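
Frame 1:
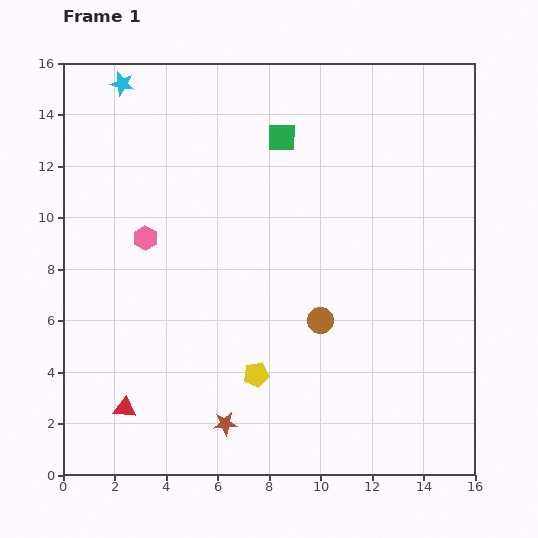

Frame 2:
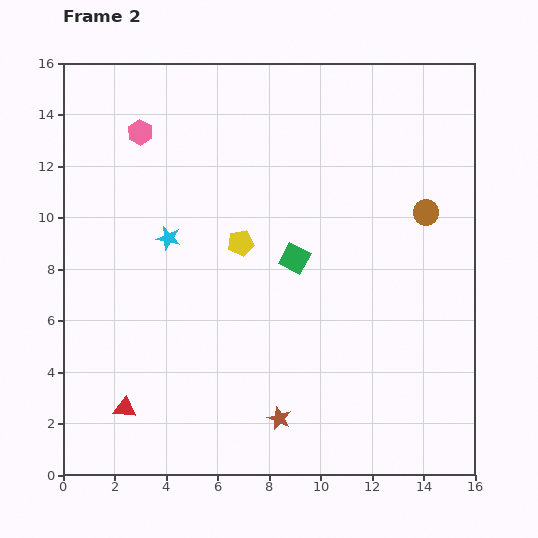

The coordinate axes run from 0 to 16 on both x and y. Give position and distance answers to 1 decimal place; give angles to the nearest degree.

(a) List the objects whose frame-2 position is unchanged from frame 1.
the red triangle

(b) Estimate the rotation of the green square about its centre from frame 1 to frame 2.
27° clockwise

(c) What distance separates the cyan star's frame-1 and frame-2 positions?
6.3

The cyan star moved from (2.3, 15.2) to (4.1, 9.2), a distance of √(1.8² + 6.0²) ≈ 6.3.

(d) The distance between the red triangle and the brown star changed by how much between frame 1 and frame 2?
+2.1

Distance in frame 1: 3.9. Distance in frame 2: 6.0.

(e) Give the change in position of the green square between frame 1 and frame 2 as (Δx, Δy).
(0.5, -4.7)

The green square was at (8.5, 13.1) in frame 1 and (9.0, 8.4) in frame 2.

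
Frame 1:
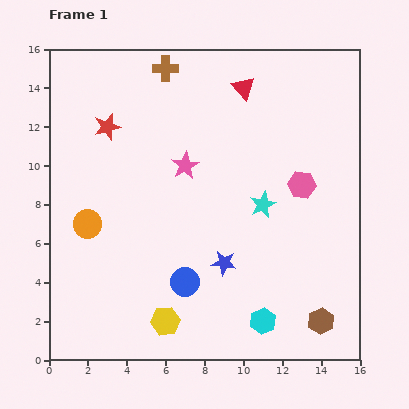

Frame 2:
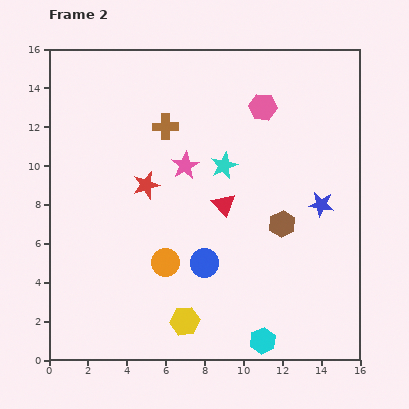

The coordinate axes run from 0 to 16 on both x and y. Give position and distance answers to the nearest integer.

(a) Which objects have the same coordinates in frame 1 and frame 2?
the pink star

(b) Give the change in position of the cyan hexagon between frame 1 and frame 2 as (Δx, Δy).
(0, -1)

The cyan hexagon was at (11, 2) in frame 1 and (11, 1) in frame 2.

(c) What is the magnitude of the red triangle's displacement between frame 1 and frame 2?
6

The red triangle moved from (10, 14) to (9, 8), a distance of √(1² + 6²) ≈ 6.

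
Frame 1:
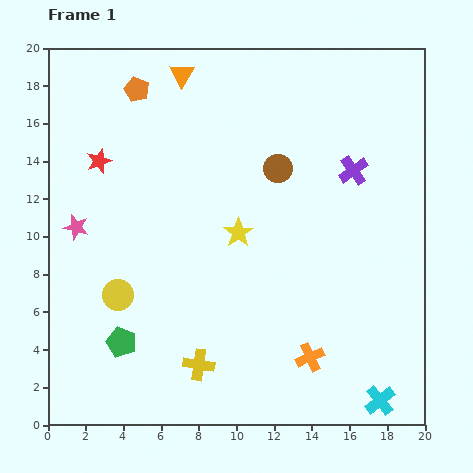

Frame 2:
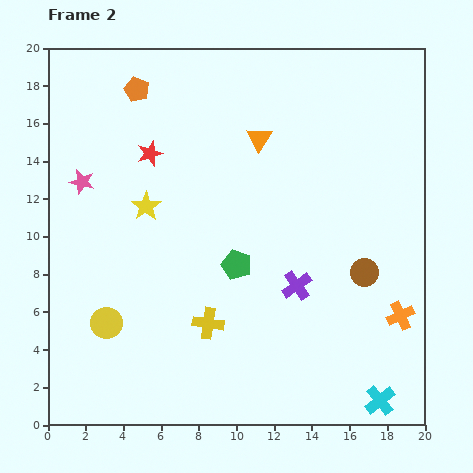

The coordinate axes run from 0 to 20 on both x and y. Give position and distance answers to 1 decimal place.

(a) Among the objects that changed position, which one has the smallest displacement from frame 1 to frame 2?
the yellow circle

(moved 1.6)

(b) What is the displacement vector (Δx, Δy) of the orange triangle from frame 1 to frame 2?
(4.1, -3.4)

The orange triangle was at (7.1, 18.6) in frame 1 and (11.2, 15.2) in frame 2.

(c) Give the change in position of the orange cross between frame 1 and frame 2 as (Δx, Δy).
(4.8, 2.2)

The orange cross was at (13.9, 3.6) in frame 1 and (18.7, 5.8) in frame 2.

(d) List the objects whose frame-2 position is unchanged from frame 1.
the orange pentagon, the cyan cross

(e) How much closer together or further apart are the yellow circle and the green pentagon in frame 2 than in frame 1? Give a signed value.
+5.1

Distance in frame 1: 2.5. Distance in frame 2: 7.6.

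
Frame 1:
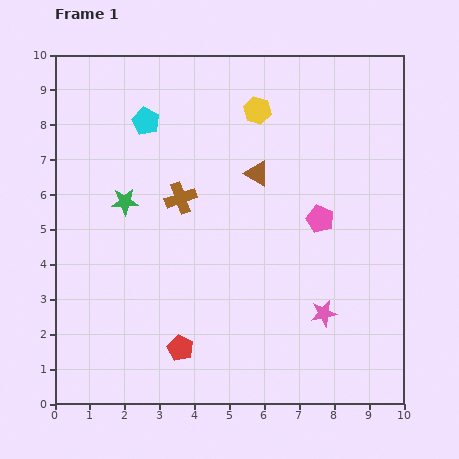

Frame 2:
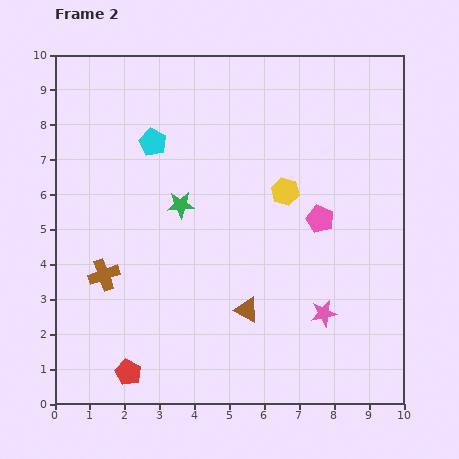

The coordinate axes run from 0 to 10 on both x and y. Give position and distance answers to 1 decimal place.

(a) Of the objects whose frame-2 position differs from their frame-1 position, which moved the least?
the cyan pentagon

(moved 0.6)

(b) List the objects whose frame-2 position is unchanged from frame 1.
the pink star, the pink pentagon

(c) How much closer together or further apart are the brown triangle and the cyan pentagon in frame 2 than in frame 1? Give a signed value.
+2.0

Distance in frame 1: 3.5. Distance in frame 2: 5.5.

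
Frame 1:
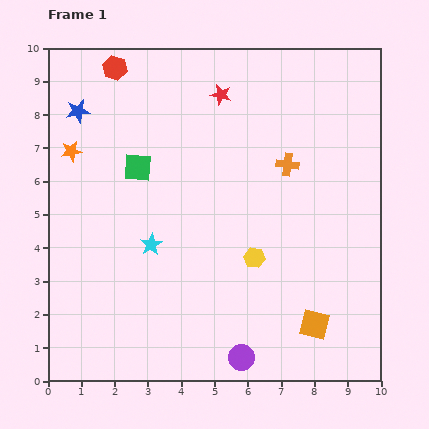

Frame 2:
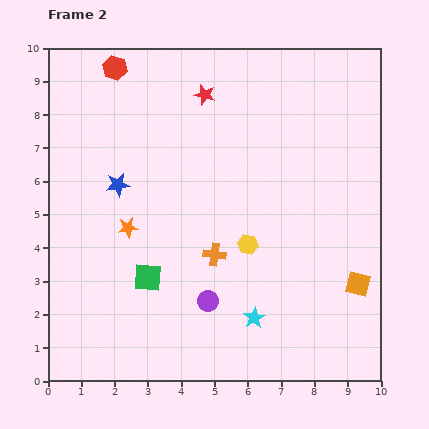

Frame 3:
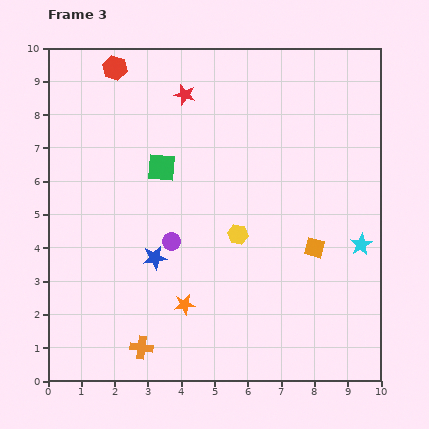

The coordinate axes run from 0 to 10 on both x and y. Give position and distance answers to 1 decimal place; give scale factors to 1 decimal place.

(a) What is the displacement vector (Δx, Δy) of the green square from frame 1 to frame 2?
(0.3, -3.3)

The green square was at (2.7, 6.4) in frame 1 and (3.0, 3.1) in frame 2.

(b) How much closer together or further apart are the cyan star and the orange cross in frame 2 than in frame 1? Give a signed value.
-2.6

Distance in frame 1: 4.8. Distance in frame 2: 2.2.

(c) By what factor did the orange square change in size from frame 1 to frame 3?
0.7×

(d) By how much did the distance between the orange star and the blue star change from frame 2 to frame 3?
+0.4

Distance in frame 2: 1.3. Distance in frame 3: 1.7.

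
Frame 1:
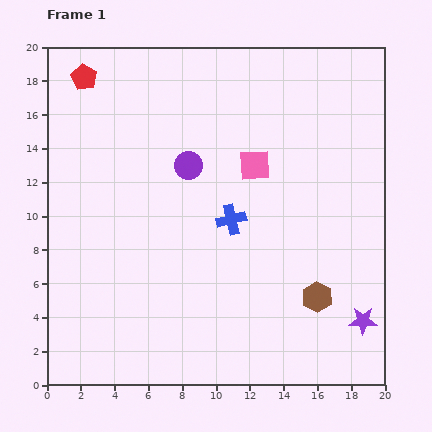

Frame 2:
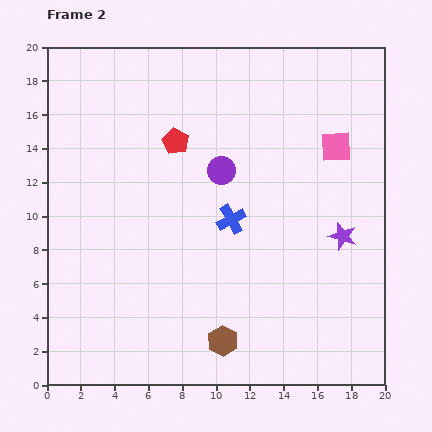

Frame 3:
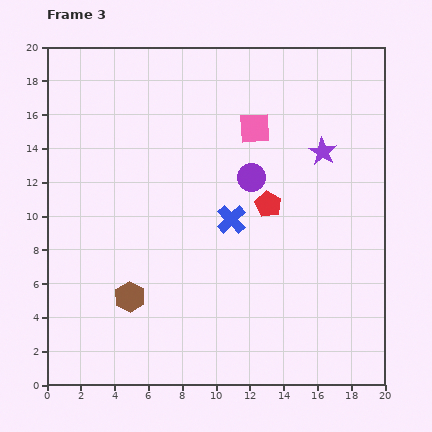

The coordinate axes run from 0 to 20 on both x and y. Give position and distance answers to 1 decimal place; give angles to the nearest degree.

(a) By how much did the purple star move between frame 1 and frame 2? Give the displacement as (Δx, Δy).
(-1.2, 5.0)

The purple star was at (18.7, 3.8) in frame 1 and (17.5, 8.8) in frame 2.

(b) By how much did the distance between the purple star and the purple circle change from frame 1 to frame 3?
-9.3

Distance in frame 1: 13.8. Distance in frame 3: 4.5.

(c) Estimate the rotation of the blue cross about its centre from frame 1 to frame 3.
30° counter-clockwise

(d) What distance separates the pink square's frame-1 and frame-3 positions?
2.2

The pink square moved from (12.3, 13.0) to (12.3, 15.2), a distance of √(0.0² + 2.2²) ≈ 2.2.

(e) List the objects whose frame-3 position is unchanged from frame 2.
the blue cross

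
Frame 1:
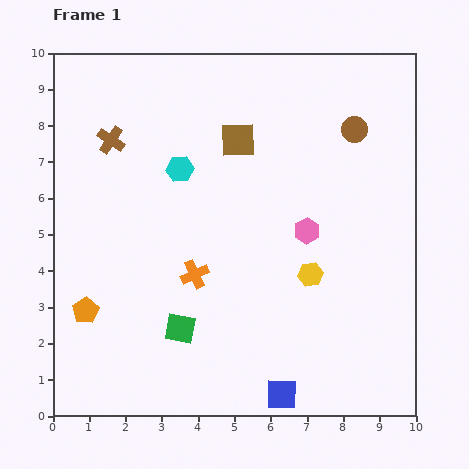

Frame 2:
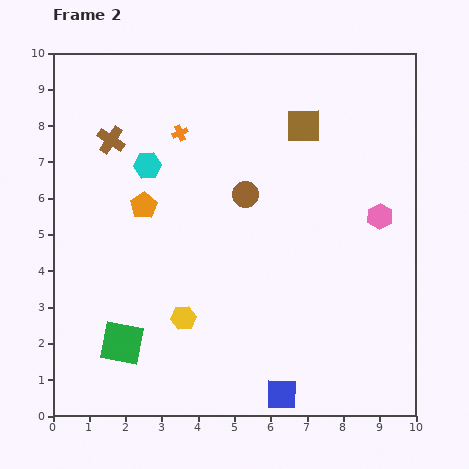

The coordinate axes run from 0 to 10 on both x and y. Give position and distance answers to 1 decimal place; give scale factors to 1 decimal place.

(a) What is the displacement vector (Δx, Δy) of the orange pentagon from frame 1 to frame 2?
(1.6, 2.9)

The orange pentagon was at (0.9, 2.9) in frame 1 and (2.5, 5.8) in frame 2.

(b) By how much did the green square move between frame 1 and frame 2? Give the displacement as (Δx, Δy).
(-1.6, -0.4)

The green square was at (3.5, 2.4) in frame 1 and (1.9, 2.0) in frame 2.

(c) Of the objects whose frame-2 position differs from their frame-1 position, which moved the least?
the cyan hexagon

(moved 0.9)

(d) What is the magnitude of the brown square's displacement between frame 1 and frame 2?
1.8

The brown square moved from (5.1, 7.6) to (6.9, 8.0), a distance of √(1.8² + 0.4²) ≈ 1.8.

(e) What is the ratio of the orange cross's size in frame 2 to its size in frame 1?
0.6×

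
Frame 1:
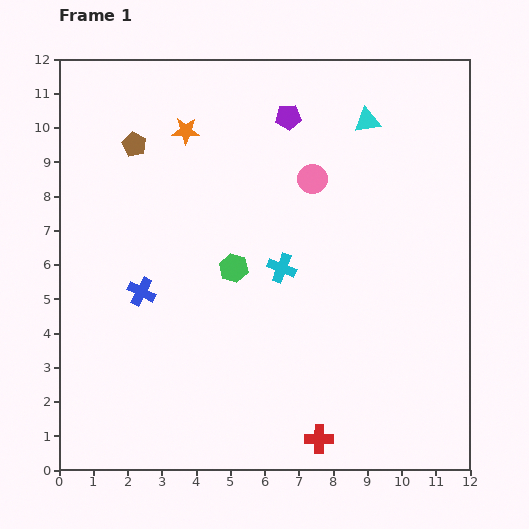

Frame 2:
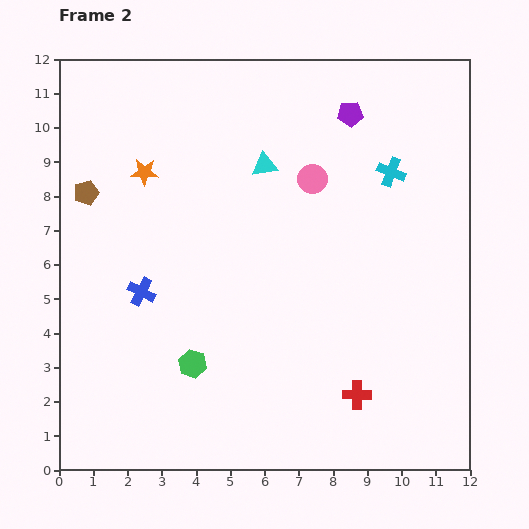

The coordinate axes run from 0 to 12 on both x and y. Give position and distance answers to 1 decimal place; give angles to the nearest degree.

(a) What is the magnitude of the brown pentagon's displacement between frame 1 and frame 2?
2.0

The brown pentagon moved from (2.2, 9.5) to (0.8, 8.1), a distance of √(1.4² + 1.4²) ≈ 2.0.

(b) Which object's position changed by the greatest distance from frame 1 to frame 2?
the cyan cross

(moved 4.3; next 3.3)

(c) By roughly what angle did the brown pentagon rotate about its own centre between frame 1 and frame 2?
29° clockwise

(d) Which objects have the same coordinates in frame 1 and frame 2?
the pink circle, the blue cross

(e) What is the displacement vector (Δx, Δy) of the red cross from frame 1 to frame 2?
(1.1, 1.3)

The red cross was at (7.6, 0.9) in frame 1 and (8.7, 2.2) in frame 2.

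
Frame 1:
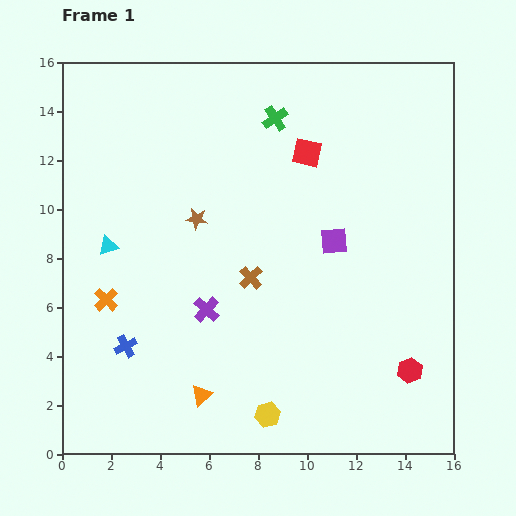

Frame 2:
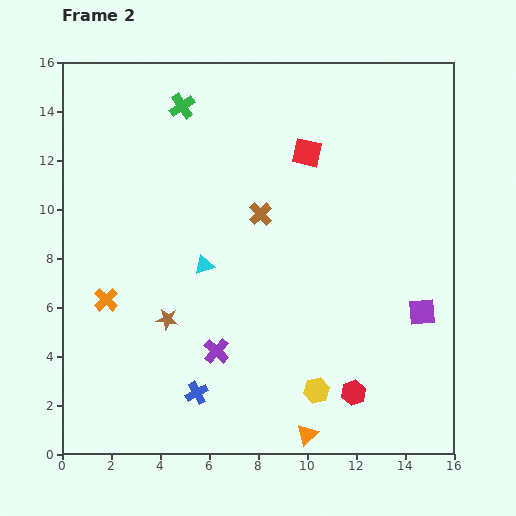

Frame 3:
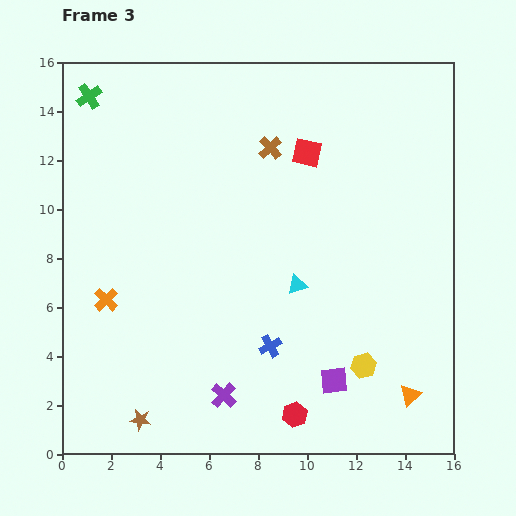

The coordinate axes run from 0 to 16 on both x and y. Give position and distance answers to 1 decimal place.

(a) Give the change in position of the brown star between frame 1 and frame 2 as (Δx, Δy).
(-1.2, -4.1)

The brown star was at (5.5, 9.6) in frame 1 and (4.3, 5.5) in frame 2.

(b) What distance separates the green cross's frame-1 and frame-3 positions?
7.7

The green cross moved from (8.7, 13.7) to (1.1, 14.6), a distance of √(7.6² + 0.9²) ≈ 7.7.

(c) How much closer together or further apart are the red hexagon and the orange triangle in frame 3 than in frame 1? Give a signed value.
-3.8

Distance in frame 1: 8.6. Distance in frame 3: 4.8.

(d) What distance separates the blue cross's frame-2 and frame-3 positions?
3.6

The blue cross moved from (5.5, 2.5) to (8.5, 4.4), a distance of √(3.0² + 1.9²) ≈ 3.6.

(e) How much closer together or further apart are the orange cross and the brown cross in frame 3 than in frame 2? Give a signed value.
+1.9

Distance in frame 2: 7.2. Distance in frame 3: 9.1.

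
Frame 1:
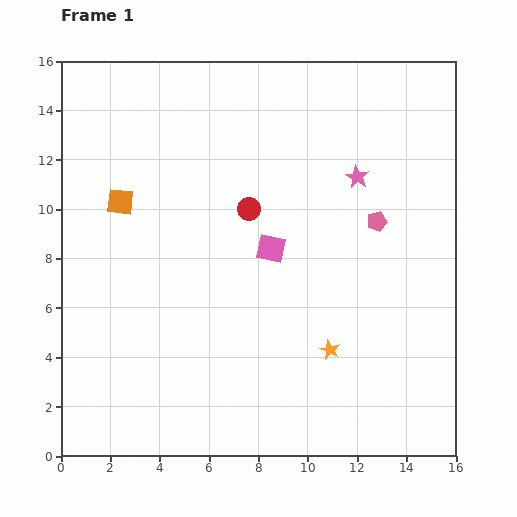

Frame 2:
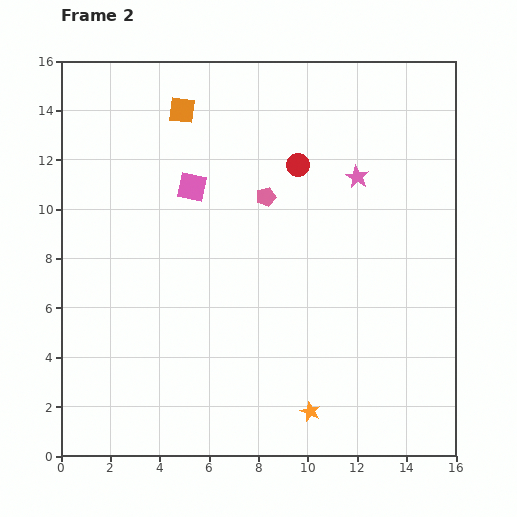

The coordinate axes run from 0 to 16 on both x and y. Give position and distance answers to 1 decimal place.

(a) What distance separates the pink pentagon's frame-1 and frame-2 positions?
4.6

The pink pentagon moved from (12.8, 9.5) to (8.3, 10.5), a distance of √(4.5² + 1.0²) ≈ 4.6.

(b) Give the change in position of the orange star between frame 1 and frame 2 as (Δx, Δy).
(-0.8, -2.5)

The orange star was at (10.9, 4.3) in frame 1 and (10.1, 1.8) in frame 2.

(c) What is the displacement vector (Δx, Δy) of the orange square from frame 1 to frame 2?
(2.5, 3.7)

The orange square was at (2.4, 10.3) in frame 1 and (4.9, 14.0) in frame 2.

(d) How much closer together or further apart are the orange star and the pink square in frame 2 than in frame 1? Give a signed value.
+5.5

Distance in frame 1: 4.8. Distance in frame 2: 10.3.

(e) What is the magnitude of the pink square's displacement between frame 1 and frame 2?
4.1

The pink square moved from (8.5, 8.4) to (5.3, 10.9), a distance of √(3.2² + 2.5²) ≈ 4.1.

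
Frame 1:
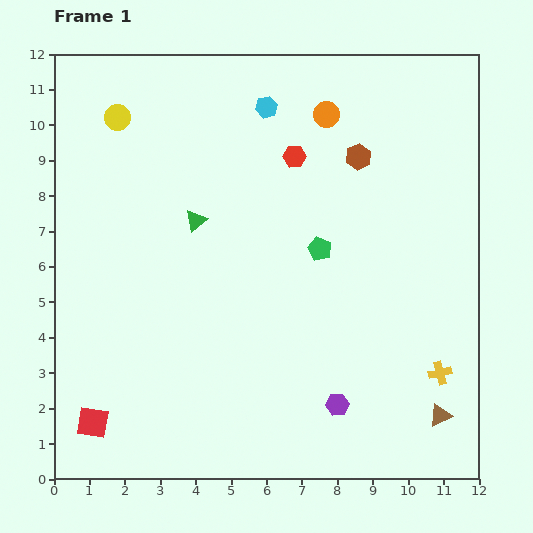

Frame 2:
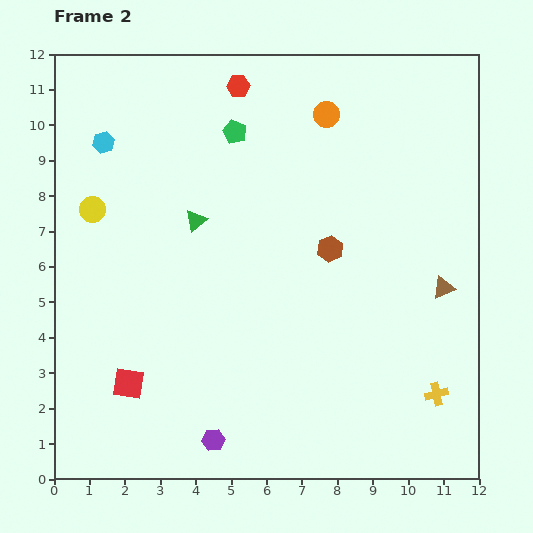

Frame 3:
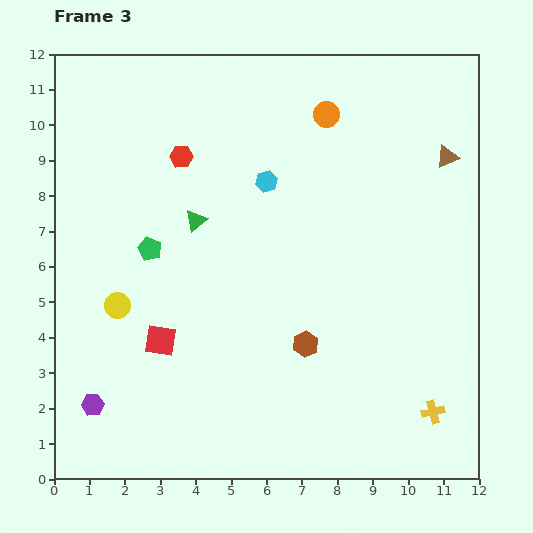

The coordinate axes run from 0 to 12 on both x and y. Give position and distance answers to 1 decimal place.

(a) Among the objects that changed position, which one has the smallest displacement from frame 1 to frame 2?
the yellow cross

(moved 0.6)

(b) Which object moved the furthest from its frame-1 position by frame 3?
the brown triangle

(moved 7.3; next 6.9)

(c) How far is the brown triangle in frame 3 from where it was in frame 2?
3.7

The brown triangle moved from (11.0, 5.4) to (11.1, 9.1), a distance of √(0.1² + 3.7²) ≈ 3.7.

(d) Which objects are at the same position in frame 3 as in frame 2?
the green triangle, the orange circle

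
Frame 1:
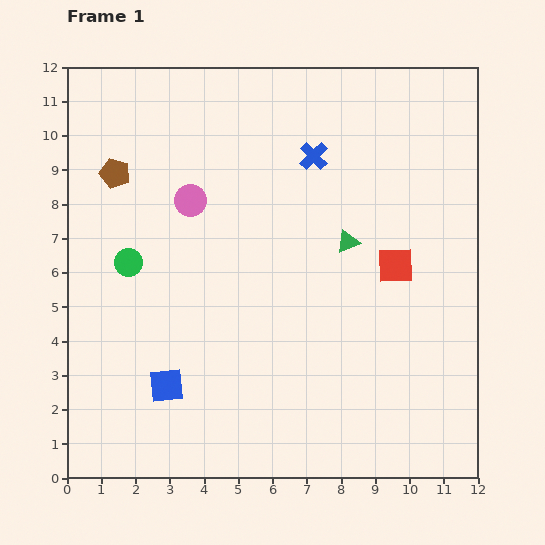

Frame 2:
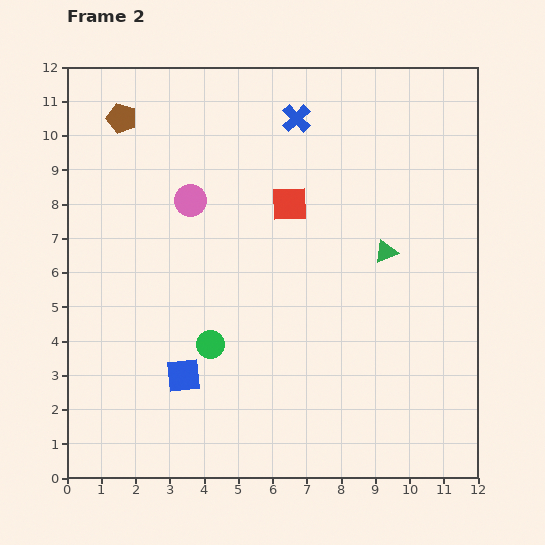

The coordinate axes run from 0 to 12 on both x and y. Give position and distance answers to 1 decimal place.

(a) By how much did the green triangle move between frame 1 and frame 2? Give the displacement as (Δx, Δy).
(1.1, -0.3)

The green triangle was at (8.2, 6.9) in frame 1 and (9.3, 6.6) in frame 2.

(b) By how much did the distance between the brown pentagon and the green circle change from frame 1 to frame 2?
+4.5

Distance in frame 1: 2.6. Distance in frame 2: 7.1.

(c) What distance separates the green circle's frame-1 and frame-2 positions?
3.4

The green circle moved from (1.8, 6.3) to (4.2, 3.9), a distance of √(2.4² + 2.4²) ≈ 3.4.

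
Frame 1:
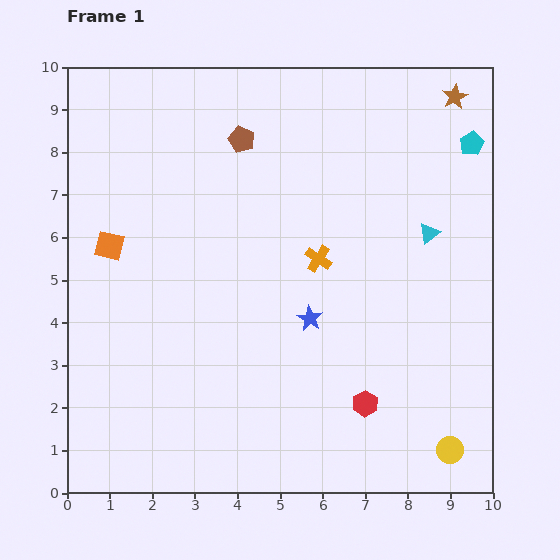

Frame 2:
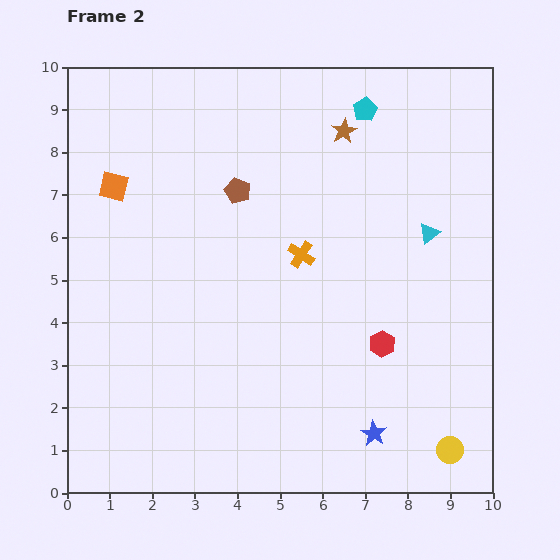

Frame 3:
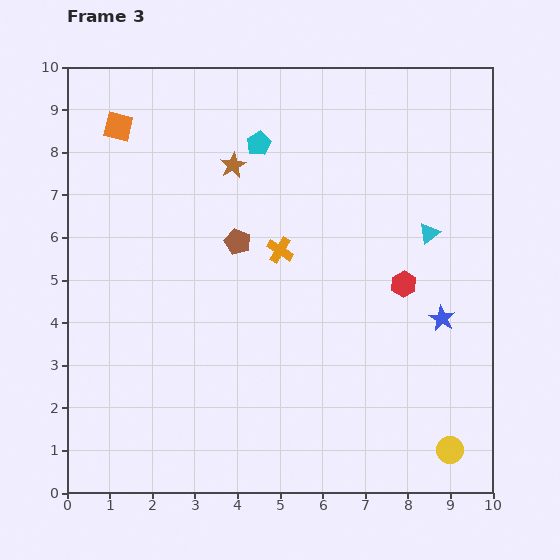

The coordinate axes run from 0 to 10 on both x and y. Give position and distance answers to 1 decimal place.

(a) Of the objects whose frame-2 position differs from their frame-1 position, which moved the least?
the orange cross

(moved 0.4)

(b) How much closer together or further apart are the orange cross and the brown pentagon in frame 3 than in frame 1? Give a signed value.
-2.3

Distance in frame 1: 3.3. Distance in frame 3: 1.0.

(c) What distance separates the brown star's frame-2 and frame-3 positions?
2.7

The brown star moved from (6.5, 8.5) to (3.9, 7.7), a distance of √(2.6² + 0.8²) ≈ 2.7.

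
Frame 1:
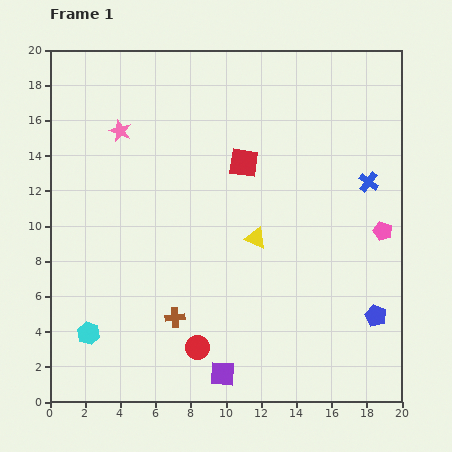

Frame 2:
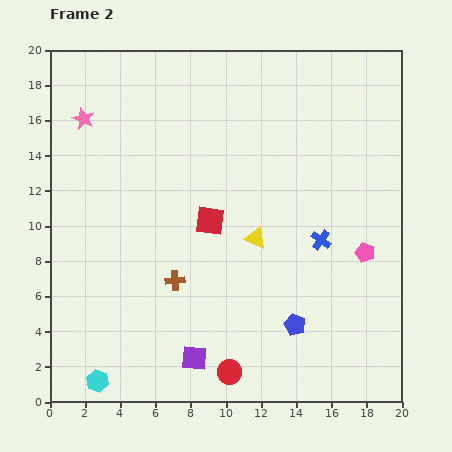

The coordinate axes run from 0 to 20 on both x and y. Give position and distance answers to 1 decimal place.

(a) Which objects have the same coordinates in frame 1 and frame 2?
the yellow triangle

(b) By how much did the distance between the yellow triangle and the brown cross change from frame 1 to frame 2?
-1.2

Distance in frame 1: 6.4. Distance in frame 2: 5.2.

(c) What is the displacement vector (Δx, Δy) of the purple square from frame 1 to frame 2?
(-1.6, 0.9)

The purple square was at (9.8, 1.6) in frame 1 and (8.2, 2.5) in frame 2.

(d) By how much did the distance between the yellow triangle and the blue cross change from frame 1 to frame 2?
-3.5

Distance in frame 1: 7.2. Distance in frame 2: 3.7.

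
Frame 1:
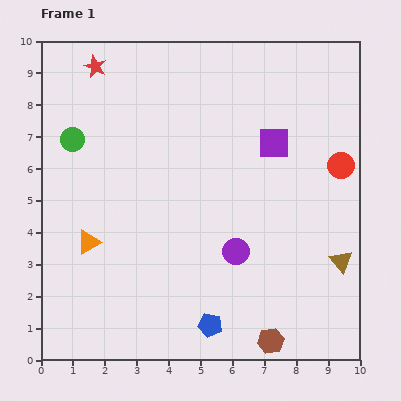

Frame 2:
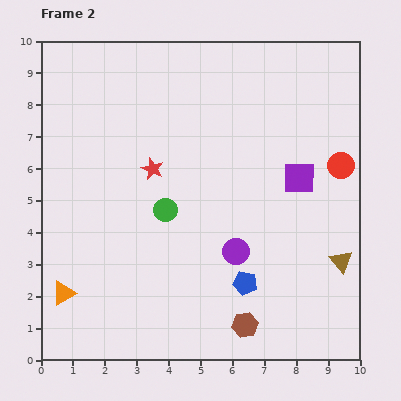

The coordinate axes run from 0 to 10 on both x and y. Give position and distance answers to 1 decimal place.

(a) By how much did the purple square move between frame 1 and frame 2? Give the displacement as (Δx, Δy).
(0.8, -1.1)

The purple square was at (7.3, 6.8) in frame 1 and (8.1, 5.7) in frame 2.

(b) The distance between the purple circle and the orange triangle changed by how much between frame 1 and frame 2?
+1.0

Distance in frame 1: 4.6. Distance in frame 2: 5.6.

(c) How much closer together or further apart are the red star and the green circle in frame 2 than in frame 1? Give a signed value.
-1.0

Distance in frame 1: 2.4. Distance in frame 2: 1.4.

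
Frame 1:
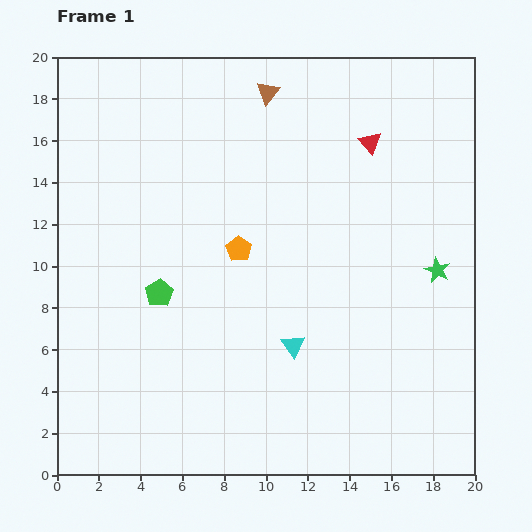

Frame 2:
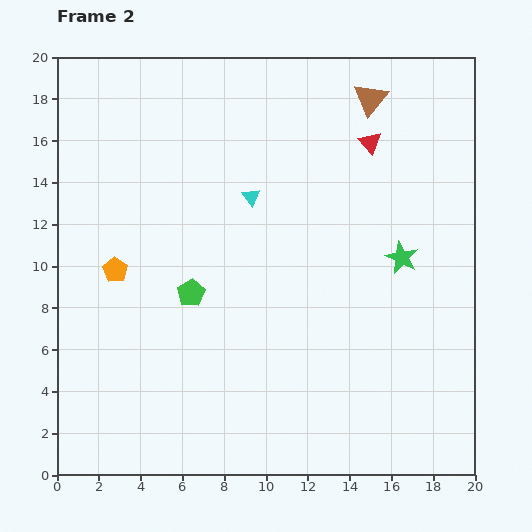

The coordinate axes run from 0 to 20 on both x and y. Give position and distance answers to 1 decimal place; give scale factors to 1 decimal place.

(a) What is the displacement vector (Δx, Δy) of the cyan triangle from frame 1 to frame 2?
(-2.0, 7.1)

The cyan triangle was at (11.3, 6.2) in frame 1 and (9.3, 13.3) in frame 2.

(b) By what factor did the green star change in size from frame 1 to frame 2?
1.3×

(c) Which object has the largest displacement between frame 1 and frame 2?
the cyan triangle

(moved 7.4; next 6.0)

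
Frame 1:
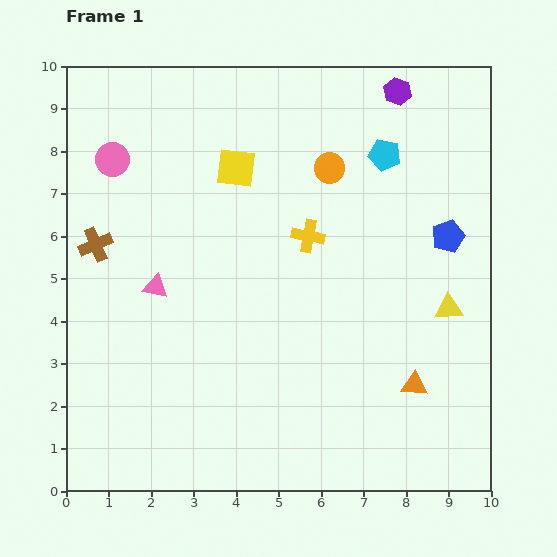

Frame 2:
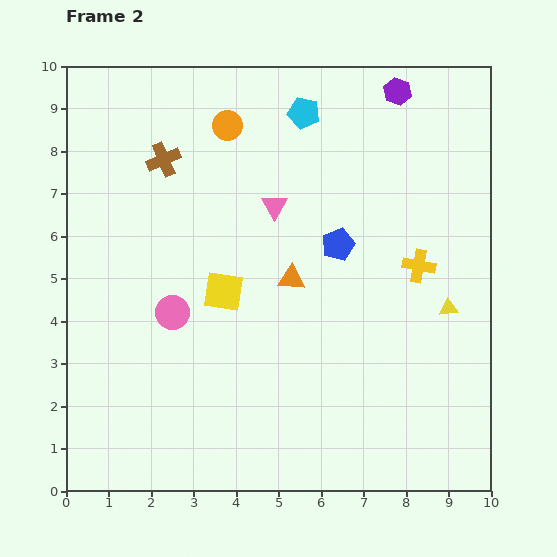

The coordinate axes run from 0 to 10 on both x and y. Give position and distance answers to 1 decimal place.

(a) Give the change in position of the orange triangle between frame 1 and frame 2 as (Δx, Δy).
(-2.9, 2.5)

The orange triangle was at (8.2, 2.5) in frame 1 and (5.3, 5.0) in frame 2.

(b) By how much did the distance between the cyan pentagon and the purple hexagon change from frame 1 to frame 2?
+0.8

Distance in frame 1: 1.5. Distance in frame 2: 2.3.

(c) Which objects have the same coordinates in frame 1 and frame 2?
the purple hexagon, the yellow triangle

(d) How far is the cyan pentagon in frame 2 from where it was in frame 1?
2.1

The cyan pentagon moved from (7.5, 7.9) to (5.6, 8.9), a distance of √(1.9² + 1.0²) ≈ 2.1.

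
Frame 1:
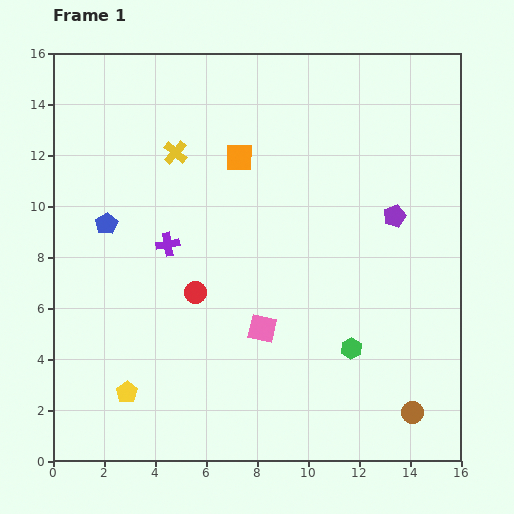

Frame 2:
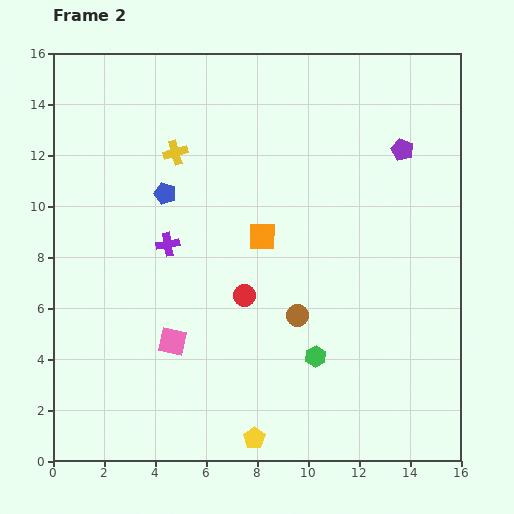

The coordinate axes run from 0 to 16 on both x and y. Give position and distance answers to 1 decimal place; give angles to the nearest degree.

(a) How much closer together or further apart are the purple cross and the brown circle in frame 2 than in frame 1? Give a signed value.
-5.8

Distance in frame 1: 11.6. Distance in frame 2: 5.8.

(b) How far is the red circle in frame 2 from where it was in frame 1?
1.9

The red circle moved from (5.6, 6.6) to (7.5, 6.5), a distance of √(1.9² + 0.1²) ≈ 1.9.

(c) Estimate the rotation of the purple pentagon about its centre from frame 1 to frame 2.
27° counter-clockwise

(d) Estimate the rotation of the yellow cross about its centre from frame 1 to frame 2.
33° clockwise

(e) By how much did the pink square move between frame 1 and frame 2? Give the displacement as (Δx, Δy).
(-3.5, -0.5)

The pink square was at (8.2, 5.2) in frame 1 and (4.7, 4.7) in frame 2.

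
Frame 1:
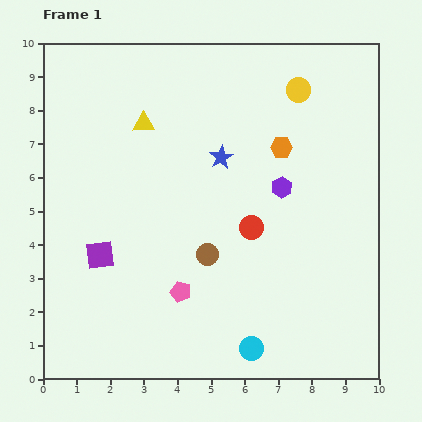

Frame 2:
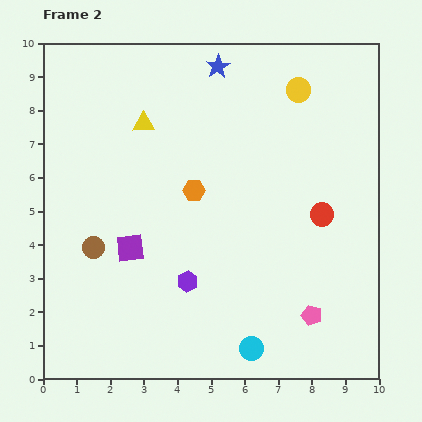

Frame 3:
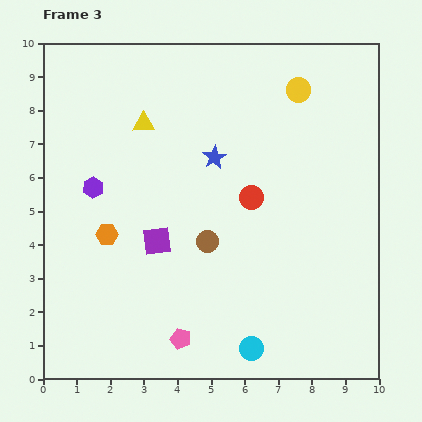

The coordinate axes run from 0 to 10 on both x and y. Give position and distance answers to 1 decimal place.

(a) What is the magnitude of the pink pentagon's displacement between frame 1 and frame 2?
4.0

The pink pentagon moved from (4.1, 2.6) to (8.0, 1.9), a distance of √(3.9² + 0.7²) ≈ 4.0.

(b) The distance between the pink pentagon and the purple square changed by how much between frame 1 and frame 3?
+0.4

Distance in frame 1: 2.6. Distance in frame 3: 3.0.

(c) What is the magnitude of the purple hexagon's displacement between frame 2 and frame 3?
4.0

The purple hexagon moved from (4.3, 2.9) to (1.5, 5.7), a distance of √(2.8² + 2.8²) ≈ 4.0.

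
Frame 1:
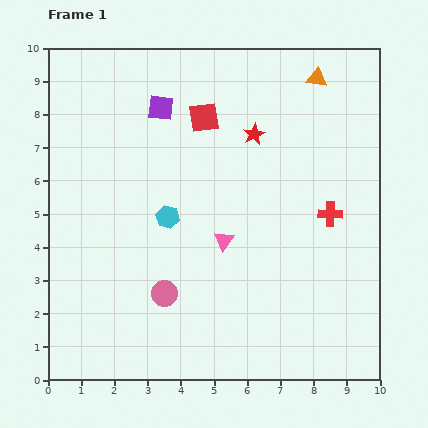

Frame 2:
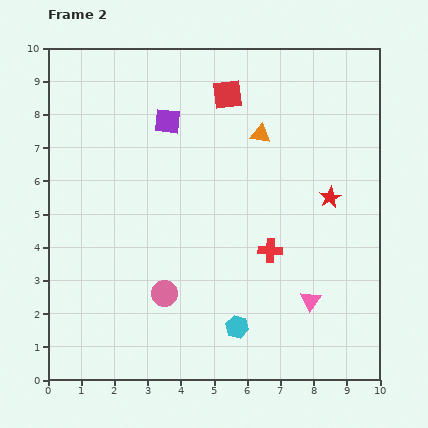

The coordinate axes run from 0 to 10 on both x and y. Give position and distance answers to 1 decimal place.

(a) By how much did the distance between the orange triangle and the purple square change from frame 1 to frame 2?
-2.0

Distance in frame 1: 4.8. Distance in frame 2: 2.8.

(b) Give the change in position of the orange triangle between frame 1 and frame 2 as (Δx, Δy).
(-1.7, -1.7)

The orange triangle was at (8.1, 9.1) in frame 1 and (6.4, 7.4) in frame 2.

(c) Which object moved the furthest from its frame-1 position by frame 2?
the cyan hexagon

(moved 3.9; next 3.2)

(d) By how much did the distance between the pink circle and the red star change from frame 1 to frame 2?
+0.3

Distance in frame 1: 5.5. Distance in frame 2: 5.8.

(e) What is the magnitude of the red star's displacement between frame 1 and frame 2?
3.0

The red star moved from (6.2, 7.4) to (8.5, 5.5), a distance of √(2.3² + 1.9²) ≈ 3.0.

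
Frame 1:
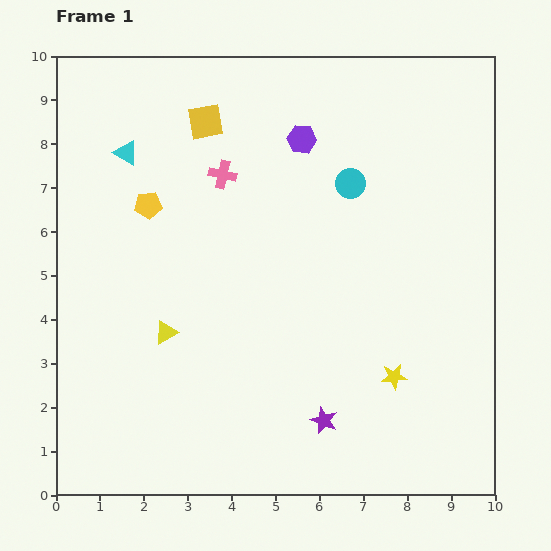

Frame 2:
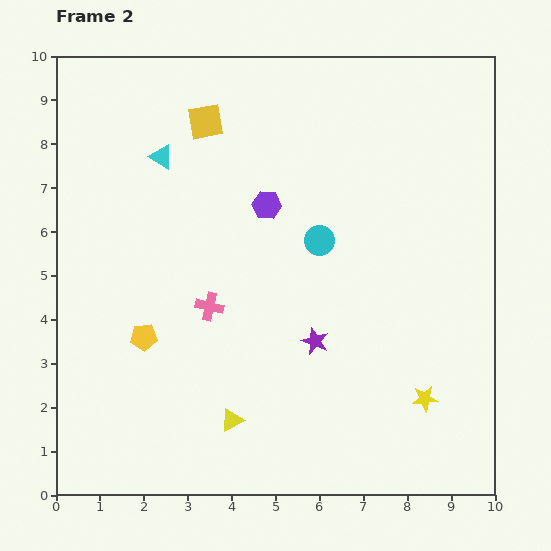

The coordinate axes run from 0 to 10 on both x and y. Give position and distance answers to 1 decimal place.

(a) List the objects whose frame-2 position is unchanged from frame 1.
the yellow square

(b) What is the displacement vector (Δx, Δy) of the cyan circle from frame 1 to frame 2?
(-0.7, -1.3)

The cyan circle was at (6.7, 7.1) in frame 1 and (6.0, 5.8) in frame 2.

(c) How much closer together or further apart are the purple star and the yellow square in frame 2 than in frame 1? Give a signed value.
-1.7

Distance in frame 1: 7.3. Distance in frame 2: 5.6.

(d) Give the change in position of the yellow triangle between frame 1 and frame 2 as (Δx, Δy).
(1.5, -2.0)

The yellow triangle was at (2.5, 3.7) in frame 1 and (4.0, 1.7) in frame 2.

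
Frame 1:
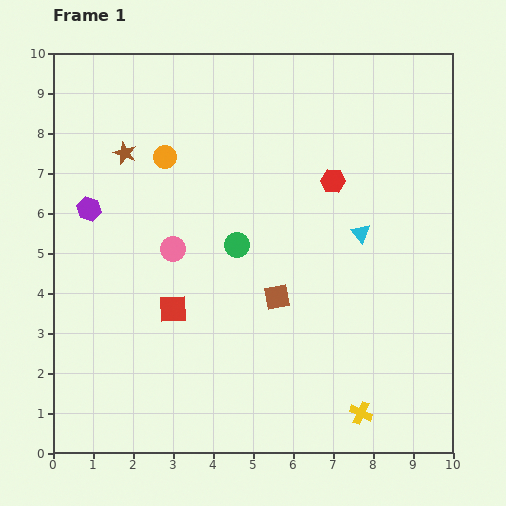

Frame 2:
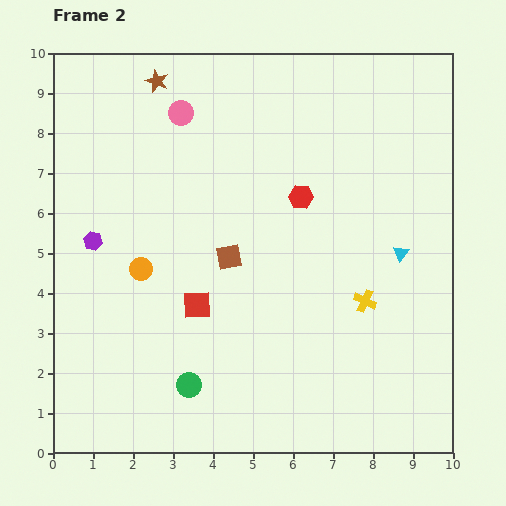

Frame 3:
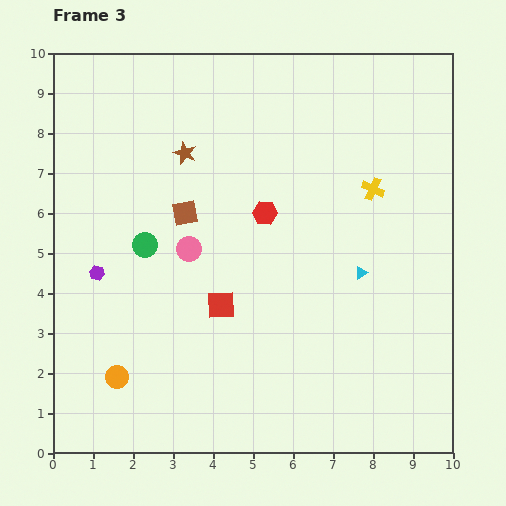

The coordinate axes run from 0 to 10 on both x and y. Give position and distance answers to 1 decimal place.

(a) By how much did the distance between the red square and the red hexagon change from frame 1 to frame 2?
-1.4

Distance in frame 1: 5.1. Distance in frame 2: 3.7.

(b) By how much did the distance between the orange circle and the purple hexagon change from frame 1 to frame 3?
+0.3

Distance in frame 1: 2.3. Distance in frame 3: 2.6.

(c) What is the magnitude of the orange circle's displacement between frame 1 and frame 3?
5.6

The orange circle moved from (2.8, 7.4) to (1.6, 1.9), a distance of √(1.2² + 5.5²) ≈ 5.6.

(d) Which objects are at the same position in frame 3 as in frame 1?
none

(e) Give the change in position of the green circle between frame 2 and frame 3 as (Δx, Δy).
(-1.1, 3.5)

The green circle was at (3.4, 1.7) in frame 2 and (2.3, 5.2) in frame 3.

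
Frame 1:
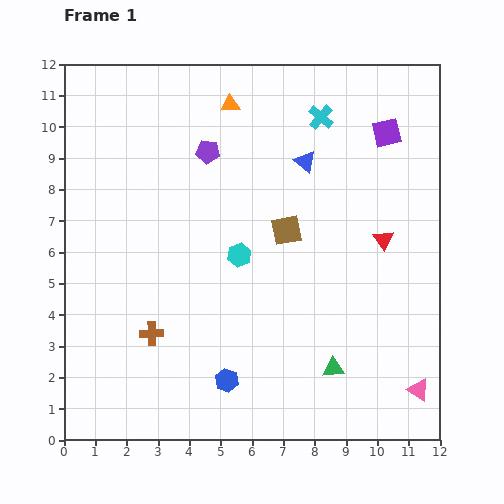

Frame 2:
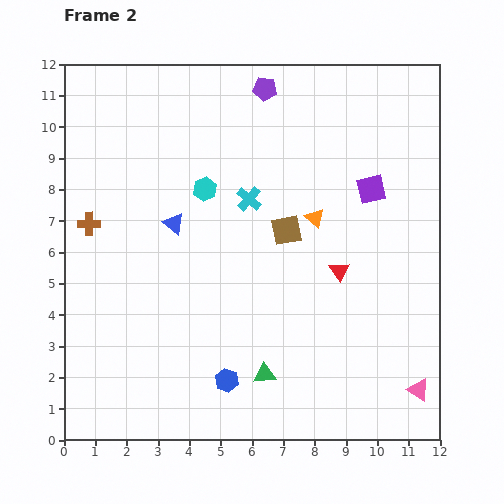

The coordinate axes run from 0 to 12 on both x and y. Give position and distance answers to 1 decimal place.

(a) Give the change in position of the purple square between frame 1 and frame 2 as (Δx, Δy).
(-0.5, -1.8)

The purple square was at (10.3, 9.8) in frame 1 and (9.8, 8.0) in frame 2.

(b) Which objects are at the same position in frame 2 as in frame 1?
the pink triangle, the brown square, the blue hexagon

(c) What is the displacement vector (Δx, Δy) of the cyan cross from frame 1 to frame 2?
(-2.3, -2.6)

The cyan cross was at (8.2, 10.3) in frame 1 and (5.9, 7.7) in frame 2.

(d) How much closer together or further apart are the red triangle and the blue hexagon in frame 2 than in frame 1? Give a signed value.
-1.7

Distance in frame 1: 6.7. Distance in frame 2: 5.0.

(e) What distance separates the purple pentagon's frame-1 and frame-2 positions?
2.7

The purple pentagon moved from (4.6, 9.2) to (6.4, 11.2), a distance of √(1.8² + 2.0²) ≈ 2.7.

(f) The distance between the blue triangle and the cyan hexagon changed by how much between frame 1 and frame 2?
-2.2

Distance in frame 1: 3.7. Distance in frame 2: 1.5.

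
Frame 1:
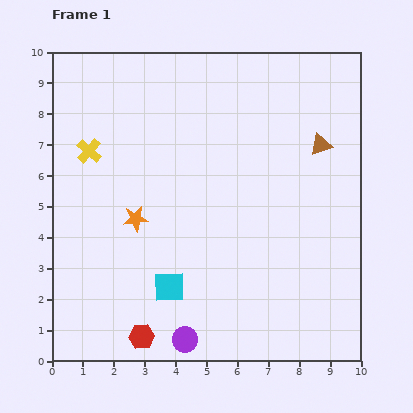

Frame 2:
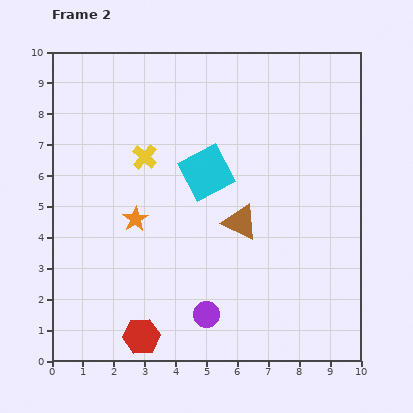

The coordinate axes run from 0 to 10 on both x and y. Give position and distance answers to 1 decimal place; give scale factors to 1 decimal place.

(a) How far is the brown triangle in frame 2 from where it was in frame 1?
3.6

The brown triangle moved from (8.7, 7.0) to (6.1, 4.5), a distance of √(2.6² + 2.5²) ≈ 3.6.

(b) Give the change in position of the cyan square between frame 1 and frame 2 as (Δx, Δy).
(1.2, 3.7)

The cyan square was at (3.8, 2.4) in frame 1 and (5.0, 6.1) in frame 2.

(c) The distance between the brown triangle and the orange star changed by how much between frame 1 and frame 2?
-3.1

Distance in frame 1: 6.5. Distance in frame 2: 3.4.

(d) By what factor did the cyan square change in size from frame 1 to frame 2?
1.7×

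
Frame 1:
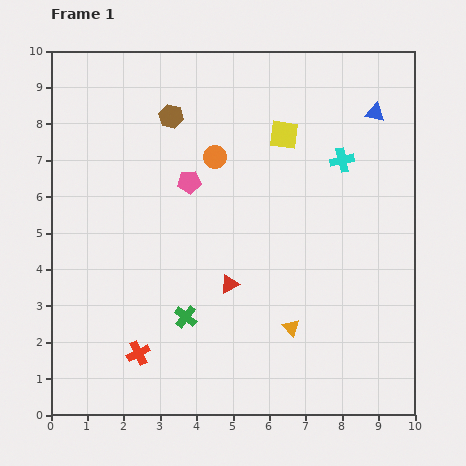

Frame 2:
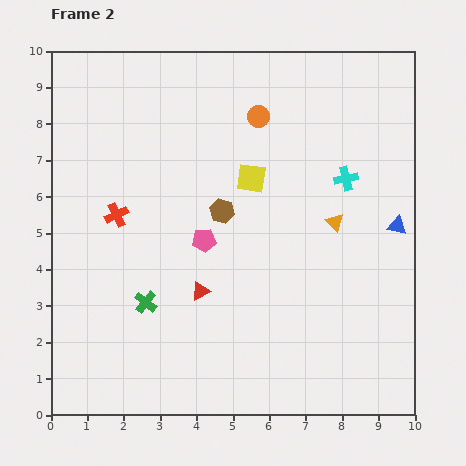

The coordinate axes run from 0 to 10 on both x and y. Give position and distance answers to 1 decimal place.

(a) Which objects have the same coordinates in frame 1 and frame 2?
none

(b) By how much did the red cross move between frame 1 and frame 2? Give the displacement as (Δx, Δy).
(-0.6, 3.8)

The red cross was at (2.4, 1.7) in frame 1 and (1.8, 5.5) in frame 2.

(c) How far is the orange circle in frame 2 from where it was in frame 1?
1.6

The orange circle moved from (4.5, 7.1) to (5.7, 8.2), a distance of √(1.2² + 1.1²) ≈ 1.6.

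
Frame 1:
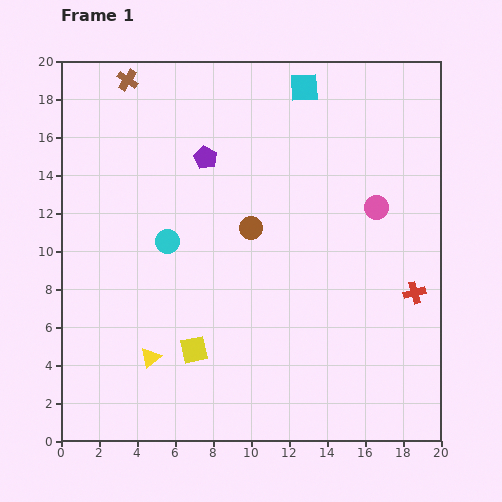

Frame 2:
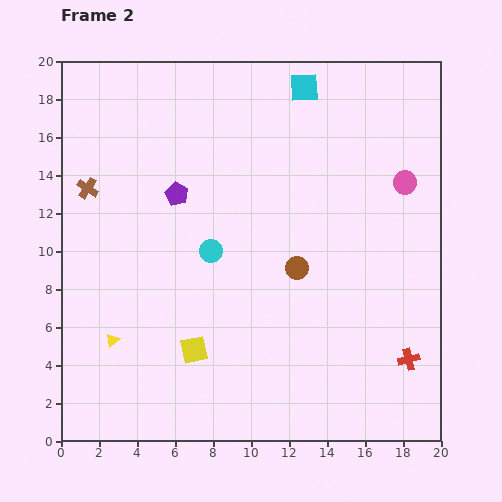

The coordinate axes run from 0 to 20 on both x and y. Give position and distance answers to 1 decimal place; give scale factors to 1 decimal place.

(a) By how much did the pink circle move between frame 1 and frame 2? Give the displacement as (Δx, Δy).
(1.5, 1.3)

The pink circle was at (16.6, 12.3) in frame 1 and (18.1, 13.6) in frame 2.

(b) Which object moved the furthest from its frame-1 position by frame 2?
the brown cross

(moved 6.1; next 3.5)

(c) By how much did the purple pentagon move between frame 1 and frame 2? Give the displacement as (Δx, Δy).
(-1.5, -1.9)

The purple pentagon was at (7.6, 14.9) in frame 1 and (6.1, 13.0) in frame 2.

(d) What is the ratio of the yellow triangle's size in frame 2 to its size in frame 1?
0.7×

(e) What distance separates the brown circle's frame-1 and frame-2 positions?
3.2

The brown circle moved from (10.0, 11.2) to (12.4, 9.1), a distance of √(2.4² + 2.1²) ≈ 3.2.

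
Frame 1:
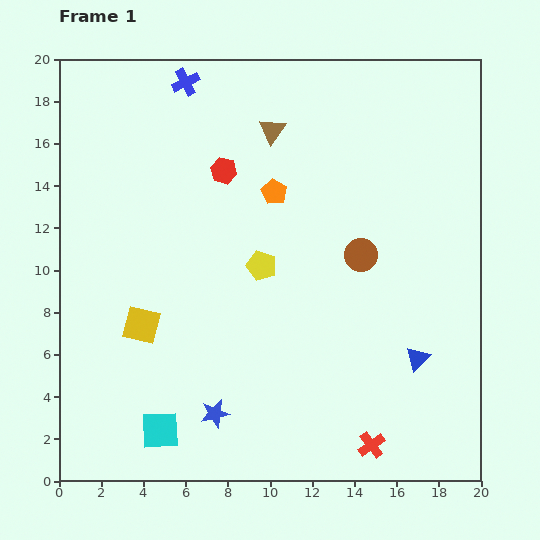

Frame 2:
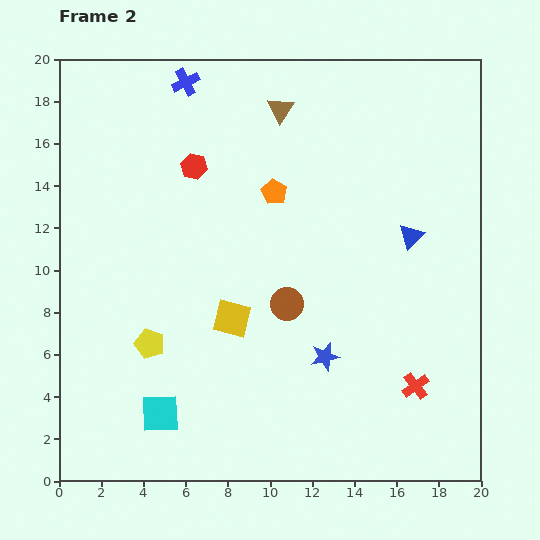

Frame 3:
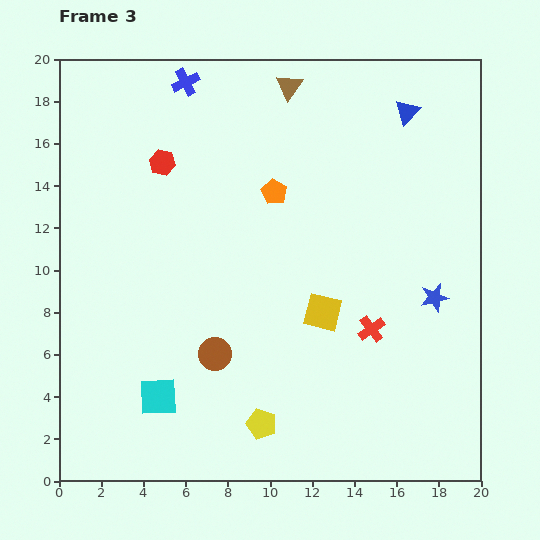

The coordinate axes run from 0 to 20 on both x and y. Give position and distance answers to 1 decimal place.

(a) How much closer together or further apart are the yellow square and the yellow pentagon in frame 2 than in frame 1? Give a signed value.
-2.3

Distance in frame 1: 6.4. Distance in frame 2: 4.1.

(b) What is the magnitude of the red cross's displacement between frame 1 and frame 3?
5.5

The red cross moved from (14.8, 1.7) to (14.8, 7.2), a distance of √(0.0² + 5.5²) ≈ 5.5.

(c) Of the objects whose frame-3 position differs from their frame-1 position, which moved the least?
the cyan square

(moved 1.6)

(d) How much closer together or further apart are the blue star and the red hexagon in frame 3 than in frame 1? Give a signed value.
+2.9

Distance in frame 1: 11.5. Distance in frame 3: 14.4.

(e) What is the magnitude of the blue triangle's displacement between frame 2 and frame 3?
5.9

The blue triangle moved from (16.7, 11.6) to (16.5, 17.5), a distance of √(0.2² + 5.9²) ≈ 5.9.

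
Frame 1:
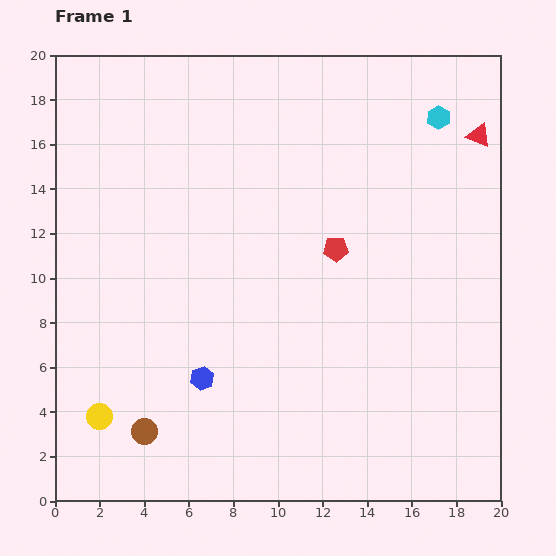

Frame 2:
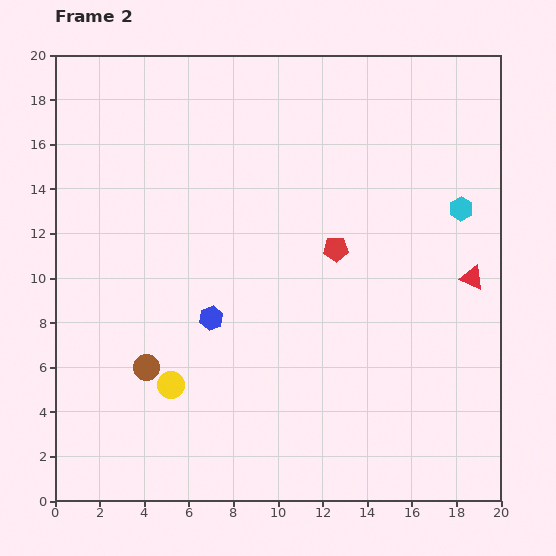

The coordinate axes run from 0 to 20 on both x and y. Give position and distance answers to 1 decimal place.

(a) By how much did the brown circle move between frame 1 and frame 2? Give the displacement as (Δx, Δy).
(0.1, 2.9)

The brown circle was at (4.0, 3.1) in frame 1 and (4.1, 6.0) in frame 2.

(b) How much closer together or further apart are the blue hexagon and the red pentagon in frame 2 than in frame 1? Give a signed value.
-1.9

Distance in frame 1: 8.3. Distance in frame 2: 6.4.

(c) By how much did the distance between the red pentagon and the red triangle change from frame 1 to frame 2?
-2.0

Distance in frame 1: 8.2. Distance in frame 2: 6.2.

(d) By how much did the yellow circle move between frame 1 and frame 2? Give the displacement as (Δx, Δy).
(3.2, 1.4)

The yellow circle was at (2.0, 3.8) in frame 1 and (5.2, 5.2) in frame 2.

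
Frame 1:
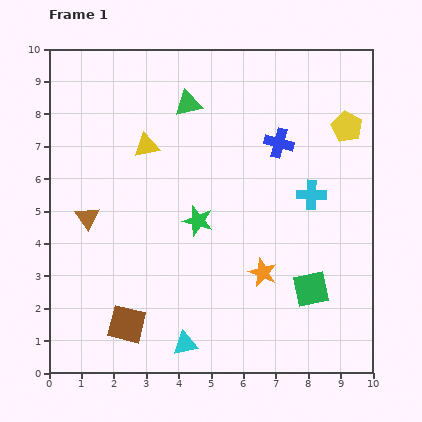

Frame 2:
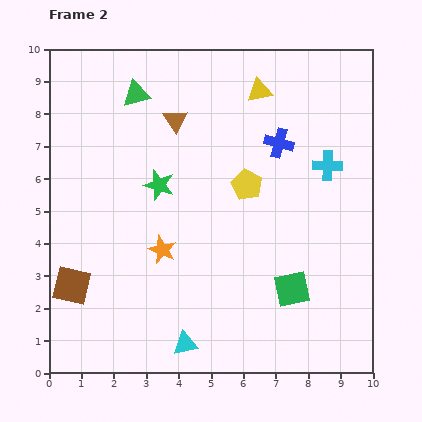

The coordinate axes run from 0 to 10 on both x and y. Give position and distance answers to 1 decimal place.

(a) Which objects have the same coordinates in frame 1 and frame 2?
the blue cross, the cyan triangle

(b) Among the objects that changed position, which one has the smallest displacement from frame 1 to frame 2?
the green square

(moved 0.6)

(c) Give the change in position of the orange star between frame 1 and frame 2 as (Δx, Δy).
(-3.1, 0.7)

The orange star was at (6.6, 3.1) in frame 1 and (3.5, 3.8) in frame 2.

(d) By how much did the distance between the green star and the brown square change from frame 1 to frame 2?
+0.2

Distance in frame 1: 3.9. Distance in frame 2: 4.1.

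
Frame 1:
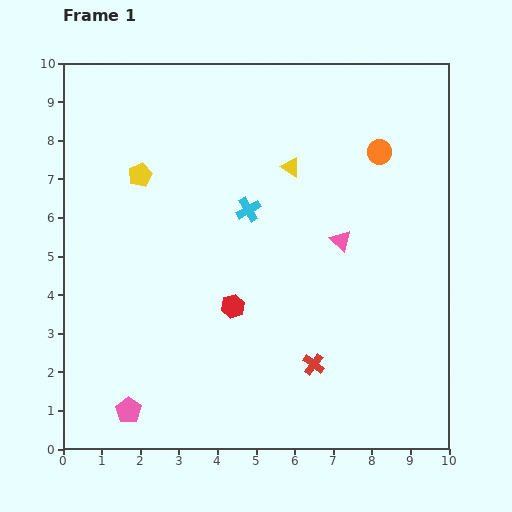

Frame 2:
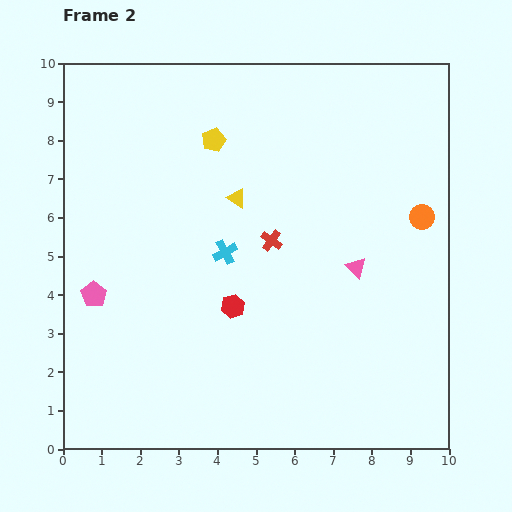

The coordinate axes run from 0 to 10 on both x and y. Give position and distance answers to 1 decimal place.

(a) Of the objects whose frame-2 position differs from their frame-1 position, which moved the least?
the pink triangle

(moved 0.8)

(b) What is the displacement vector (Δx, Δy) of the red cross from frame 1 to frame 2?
(-1.1, 3.2)

The red cross was at (6.5, 2.2) in frame 1 and (5.4, 5.4) in frame 2.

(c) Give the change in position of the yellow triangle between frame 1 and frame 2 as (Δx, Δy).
(-1.4, -0.8)

The yellow triangle was at (5.9, 7.3) in frame 1 and (4.5, 6.5) in frame 2.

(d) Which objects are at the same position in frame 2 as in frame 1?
the red hexagon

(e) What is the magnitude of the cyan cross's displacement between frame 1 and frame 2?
1.3

The cyan cross moved from (4.8, 6.2) to (4.2, 5.1), a distance of √(0.6² + 1.1²) ≈ 1.3.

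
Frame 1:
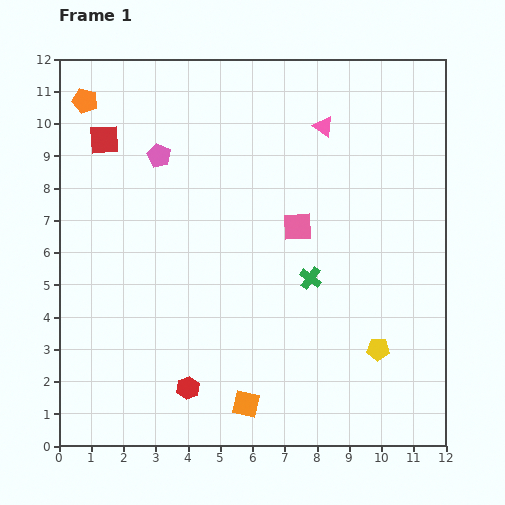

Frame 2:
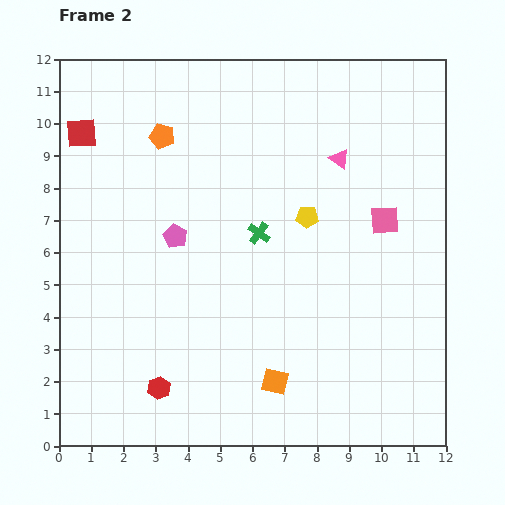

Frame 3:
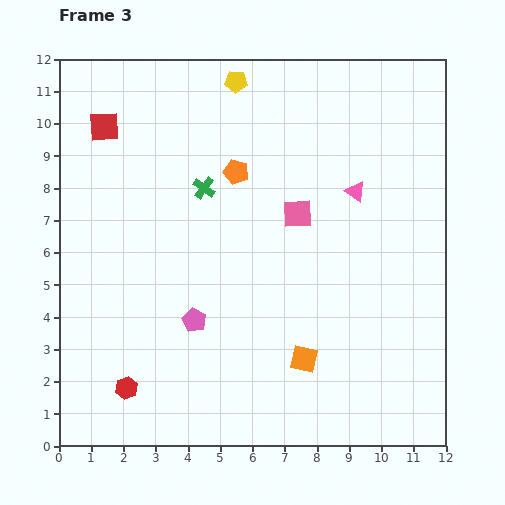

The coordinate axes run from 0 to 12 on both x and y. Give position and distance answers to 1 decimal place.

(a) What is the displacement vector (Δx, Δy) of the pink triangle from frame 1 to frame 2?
(0.5, -1.0)

The pink triangle was at (8.2, 9.9) in frame 1 and (8.7, 8.9) in frame 2.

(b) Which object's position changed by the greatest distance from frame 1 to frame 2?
the yellow pentagon

(moved 4.7; next 2.7)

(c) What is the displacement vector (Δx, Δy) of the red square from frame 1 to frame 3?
(0.0, 0.4)

The red square was at (1.4, 9.5) in frame 1 and (1.4, 9.9) in frame 3.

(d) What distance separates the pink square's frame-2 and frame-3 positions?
2.7

The pink square moved from (10.1, 7.0) to (7.4, 7.2), a distance of √(2.7² + 0.2²) ≈ 2.7.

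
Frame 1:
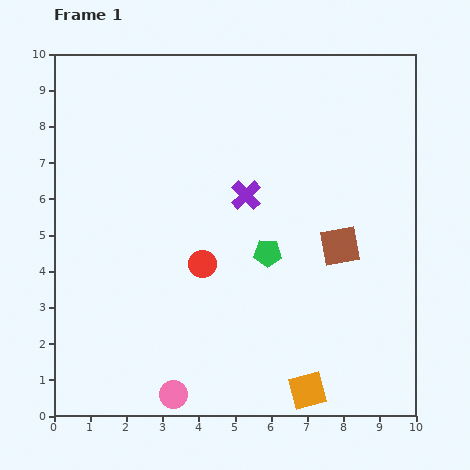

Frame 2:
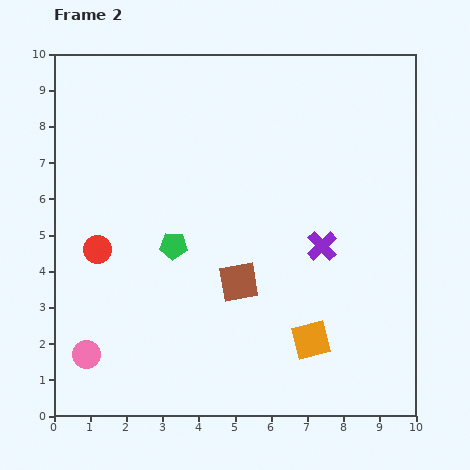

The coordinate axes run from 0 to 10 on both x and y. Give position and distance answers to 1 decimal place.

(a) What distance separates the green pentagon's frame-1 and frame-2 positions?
2.6

The green pentagon moved from (5.9, 4.5) to (3.3, 4.7), a distance of √(2.6² + 0.2²) ≈ 2.6.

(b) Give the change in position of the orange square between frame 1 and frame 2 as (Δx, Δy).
(0.1, 1.4)

The orange square was at (7.0, 0.7) in frame 1 and (7.1, 2.1) in frame 2.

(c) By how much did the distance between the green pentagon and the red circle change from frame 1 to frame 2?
+0.3

Distance in frame 1: 1.8. Distance in frame 2: 2.1.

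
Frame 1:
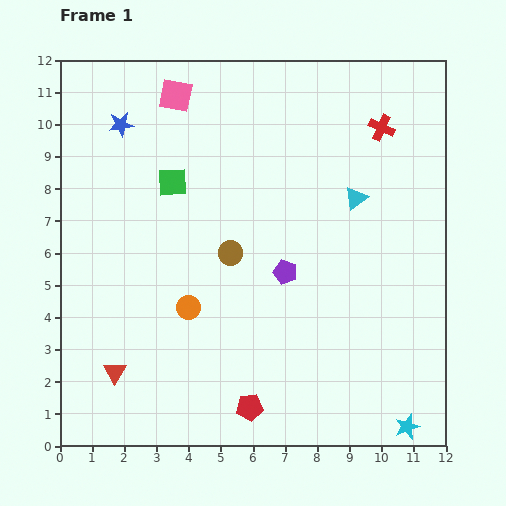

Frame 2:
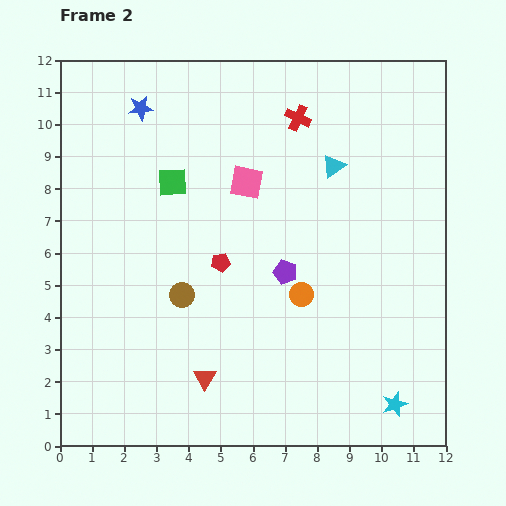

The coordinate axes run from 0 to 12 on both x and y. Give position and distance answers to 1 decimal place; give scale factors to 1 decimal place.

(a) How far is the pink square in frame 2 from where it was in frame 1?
3.5

The pink square moved from (3.6, 10.9) to (5.8, 8.2), a distance of √(2.2² + 2.7²) ≈ 3.5.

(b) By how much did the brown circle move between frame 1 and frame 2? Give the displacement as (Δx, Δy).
(-1.5, -1.3)

The brown circle was at (5.3, 6.0) in frame 1 and (3.8, 4.7) in frame 2.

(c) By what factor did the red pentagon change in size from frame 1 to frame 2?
0.7×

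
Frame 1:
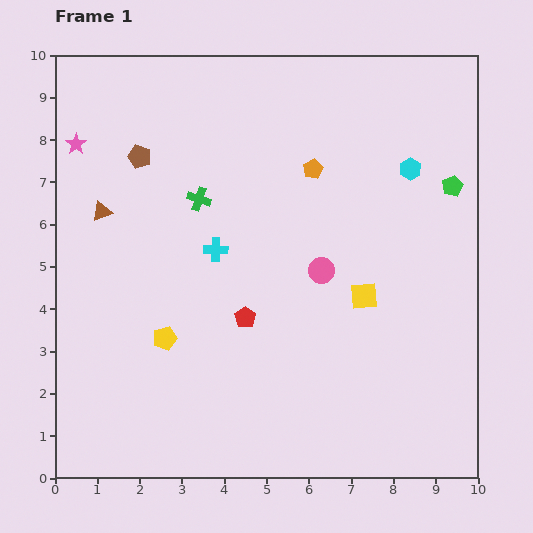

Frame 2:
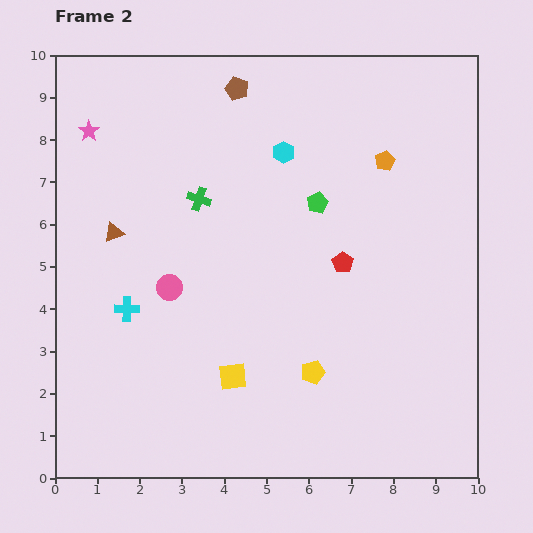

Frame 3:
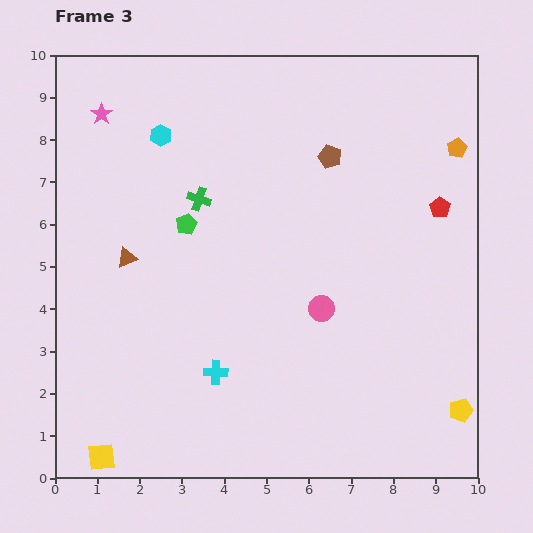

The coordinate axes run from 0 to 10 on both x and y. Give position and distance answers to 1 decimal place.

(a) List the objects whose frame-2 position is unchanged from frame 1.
the green cross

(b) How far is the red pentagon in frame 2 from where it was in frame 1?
2.6

The red pentagon moved from (4.5, 3.8) to (6.8, 5.1), a distance of √(2.3² + 1.3²) ≈ 2.6.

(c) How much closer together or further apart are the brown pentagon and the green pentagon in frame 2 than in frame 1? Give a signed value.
-4.1

Distance in frame 1: 7.4. Distance in frame 2: 3.3.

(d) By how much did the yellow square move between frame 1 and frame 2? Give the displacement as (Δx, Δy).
(-3.1, -1.9)

The yellow square was at (7.3, 4.3) in frame 1 and (4.2, 2.4) in frame 2.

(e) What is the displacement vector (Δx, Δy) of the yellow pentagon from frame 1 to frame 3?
(7.0, -1.7)

The yellow pentagon was at (2.6, 3.3) in frame 1 and (9.6, 1.6) in frame 3.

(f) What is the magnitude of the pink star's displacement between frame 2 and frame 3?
0.5

The pink star moved from (0.8, 8.2) to (1.1, 8.6), a distance of √(0.3² + 0.4²) ≈ 0.5.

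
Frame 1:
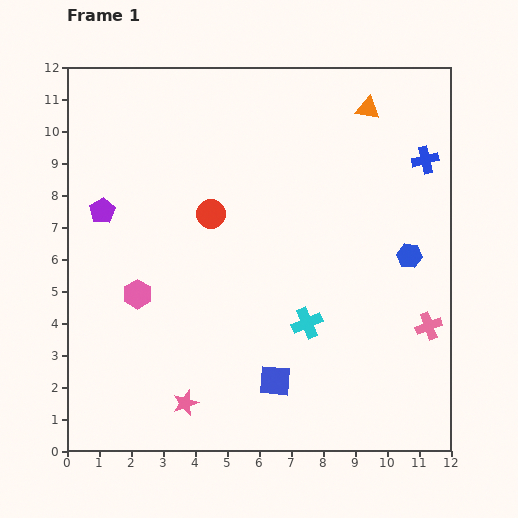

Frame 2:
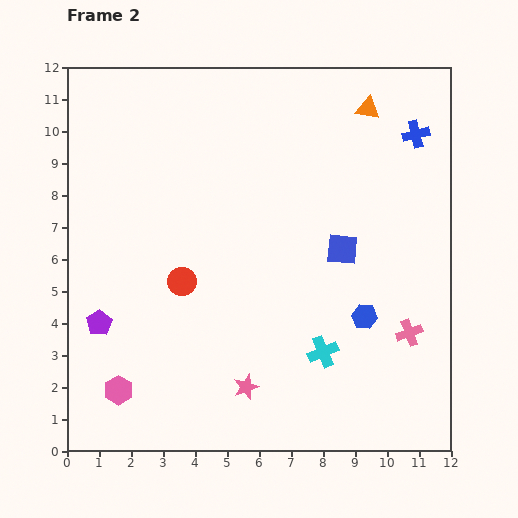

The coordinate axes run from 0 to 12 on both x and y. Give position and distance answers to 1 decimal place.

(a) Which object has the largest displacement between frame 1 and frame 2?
the blue square

(moved 4.6; next 3.5)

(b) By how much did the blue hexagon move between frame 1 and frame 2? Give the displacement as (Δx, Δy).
(-1.4, -1.9)

The blue hexagon was at (10.7, 6.1) in frame 1 and (9.3, 4.2) in frame 2.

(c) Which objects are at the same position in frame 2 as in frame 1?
the orange triangle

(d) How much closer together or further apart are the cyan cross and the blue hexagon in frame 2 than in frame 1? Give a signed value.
-2.1

Distance in frame 1: 3.8. Distance in frame 2: 1.7.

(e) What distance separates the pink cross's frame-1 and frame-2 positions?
0.6

The pink cross moved from (11.3, 3.9) to (10.7, 3.7), a distance of √(0.6² + 0.2²) ≈ 0.6.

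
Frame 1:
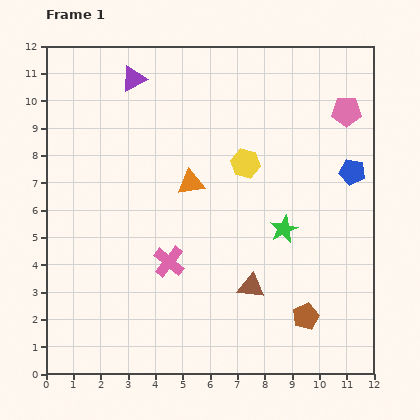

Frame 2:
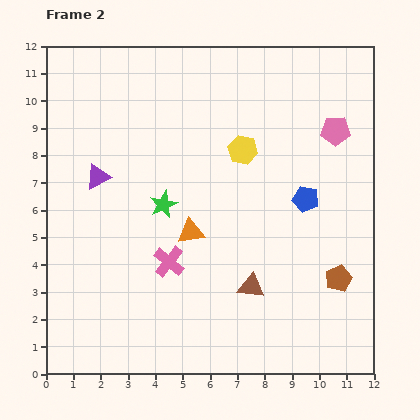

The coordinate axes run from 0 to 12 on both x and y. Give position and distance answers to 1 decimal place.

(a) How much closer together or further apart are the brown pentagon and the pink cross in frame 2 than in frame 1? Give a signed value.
+0.8

Distance in frame 1: 5.4. Distance in frame 2: 6.2.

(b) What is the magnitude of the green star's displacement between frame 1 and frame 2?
4.5

The green star moved from (8.7, 5.3) to (4.3, 6.2), a distance of √(4.4² + 0.9²) ≈ 4.5.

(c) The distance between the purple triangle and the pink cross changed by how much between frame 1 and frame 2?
-2.8

Distance in frame 1: 6.8. Distance in frame 2: 4.0.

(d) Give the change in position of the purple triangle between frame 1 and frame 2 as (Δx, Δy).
(-1.3, -3.6)

The purple triangle was at (3.2, 10.8) in frame 1 and (1.9, 7.2) in frame 2.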